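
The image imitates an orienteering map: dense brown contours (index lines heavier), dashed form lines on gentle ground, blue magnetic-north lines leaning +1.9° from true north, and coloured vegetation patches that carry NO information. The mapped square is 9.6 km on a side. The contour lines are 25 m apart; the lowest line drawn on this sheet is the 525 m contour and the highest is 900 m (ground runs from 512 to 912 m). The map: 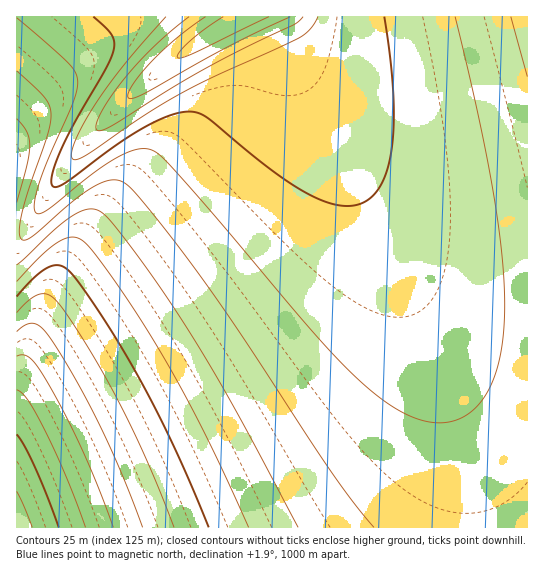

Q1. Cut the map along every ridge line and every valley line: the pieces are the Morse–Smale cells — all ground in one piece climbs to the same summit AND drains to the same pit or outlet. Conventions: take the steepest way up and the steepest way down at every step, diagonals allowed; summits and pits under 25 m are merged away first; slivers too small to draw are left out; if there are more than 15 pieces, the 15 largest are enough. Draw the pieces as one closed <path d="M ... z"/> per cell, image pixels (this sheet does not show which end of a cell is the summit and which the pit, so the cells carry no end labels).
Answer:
<path d="M269 16l-26 0-62 39-36 28-56 55-34 45-27 46-5 4-7 2 0 292 511 1 1-190-31-2-28-7-31-16-21-19-29-44-52-104-43-77z"/><path d="M527 16l-258 1 24 52 43 77 41 84 20 36 15 21 19 21 15 11 27 12 37 6 18 0z"/><path d="M242 16l-225 0-1 218 5 1 7-6 15-27 29-43 27-32 35-35 47-37 34-23 22-11z"/>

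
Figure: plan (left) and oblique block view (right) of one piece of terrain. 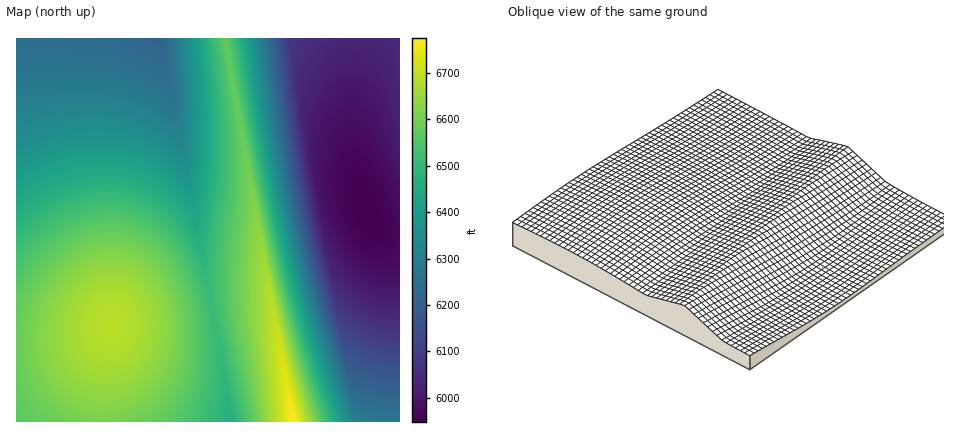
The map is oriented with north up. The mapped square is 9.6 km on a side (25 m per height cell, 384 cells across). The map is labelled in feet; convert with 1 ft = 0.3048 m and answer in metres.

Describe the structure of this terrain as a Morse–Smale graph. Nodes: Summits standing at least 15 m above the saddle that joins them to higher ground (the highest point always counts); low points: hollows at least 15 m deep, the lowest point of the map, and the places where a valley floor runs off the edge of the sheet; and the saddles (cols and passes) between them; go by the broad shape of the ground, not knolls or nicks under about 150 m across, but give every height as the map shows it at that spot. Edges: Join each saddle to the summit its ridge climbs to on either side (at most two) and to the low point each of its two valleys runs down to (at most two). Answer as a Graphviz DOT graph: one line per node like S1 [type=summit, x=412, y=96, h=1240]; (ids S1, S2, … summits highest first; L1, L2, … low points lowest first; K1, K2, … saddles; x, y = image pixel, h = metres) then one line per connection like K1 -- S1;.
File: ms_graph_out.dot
graph terrain {
  S1 [type=summit, x=294, y=420, h=2065];
  S2 [type=summit, x=112, y=324, h=2038];
  L1 [type=low, x=366, y=210, h=1813];
  L2 [type=low, x=160, y=40, h=1893];
  K1 [type=saddle, x=226, y=42, h=2003];
  K2 [type=saddle, x=212, y=316, h=1984];
  K1 -- S1;
  K1 -- L1;
  K1 -- L2;
  K2 -- S1;
  K2 -- S2;
  K2 -- L2;
}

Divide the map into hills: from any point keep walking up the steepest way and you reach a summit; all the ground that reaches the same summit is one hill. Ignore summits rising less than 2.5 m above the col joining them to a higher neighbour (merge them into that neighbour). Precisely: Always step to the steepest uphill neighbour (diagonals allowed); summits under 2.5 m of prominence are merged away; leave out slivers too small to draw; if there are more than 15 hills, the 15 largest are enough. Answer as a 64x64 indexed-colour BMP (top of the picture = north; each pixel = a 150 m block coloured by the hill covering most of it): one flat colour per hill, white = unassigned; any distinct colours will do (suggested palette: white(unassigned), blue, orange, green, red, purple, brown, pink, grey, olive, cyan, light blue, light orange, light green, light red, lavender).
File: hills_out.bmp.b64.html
<image width="64" height="64" href="data:image/bmp;base64,Qk12CAAAAAAAAHYAAAAoAAAAQAAAAEAAAAABAAQAAAAAAAAIAAATCwAAEwsAABAAAAAAAAAA////ALR3HwAOf/8ALKAsACgn1gC9Z5QAS1aMAMJ34wB/f38AIr28AM++FwDox64AeLv/AIrfmACWmP8A1bDFACIiIiIiIiIiIiIiIiIiIiIiIhERERERERERERERERERIiIiIiIiIiIiIiIiIiIiIiIiEREREREREREREREREREiIiIiIiIiIiIiIiIiIiIiIiERERERERERERERERERESIiIiIiIiIiIiIiIiIiIiIiIRERERERERERERERERERIiIiIiIiIiIiIiIiIiIiIiIhEREREREREREREREREREiIiIiIiIiIiIiIiIiIiIiIiERERERERERERERERERESIiIiIiIiIiIiIiIiIiIiIiIRERERERERERERERERERIiIiIiIiIiIiIiIiIiIiIiIhEREREREREREREREREREiIiIiIiIiIiIiIiIiIiIiIhERERERERERERERERERESIiIiIiIiIiIiIiIiIiIiIiERERERERERERERERERERIiIiIiIiIiIiIiIiIiIiIiIREREREREREREREREREREiIiIiIiIiIiIiIiIiIiIiIhERERERERERERERERERESIiIiIiIiIiIiIiIiIiIiIiERERERERERERERERERERIiIiIiIiIiIiIiIiIiIiIiIREREREREREREREREREREiIiIiIiIiIiIiIiIiIiIiIRERERERERERERERERERESIiIiIiIiIiIiIiIiIiIiIhERERERERERERERERERERIiIiIiIiIiIiIiIiIiIiIiEREREREREREREREREREREiIiIiIiIiIiIiIiIiIiIiIRERERERERERERERERERESIiIiIiIiIiIiIiIiIiIiIhERERERERERERERERERERIiIiIiIiIiIiIiIiIiIiIhEREREREREREREREREREREiIiIiIiIiIiIiIiIiIiIiERERERERERERERERERERESIiIiIiIiIiIiIiIiIiIiIRERERERERERERERERERERIiIiIiIiIiIiIiIiIiIiIhEREREREREREREREREREREiIiIiIiIiIiIiIiIiIiIiERERERERERERERERERERESIiIiIiIiIiIiIiIiIiIiIRERERERERERERERERERERIiIiIiIiIiIiIiIiIiIiIREREREREREREREREREREREiIiIiIiIiIiIiIiIiIiIhERERERERERERERERERERESIiIiIiIiIiIiIiIiIiIiERERERERERERERERERERERIiIiIiIiIiIiIiIiIiIiIREREREREREREREREREREREiIiIiIiIiIiIiIiIiIiIhERERERERERERERERERERESIiIiIiIiIiIiIiIiIiIiERERERERERERERERERERERIiIiIiIiIiIiIiIiIiIiEREREREREREREREREREREzMiIiIiIiIiIiIiIiIiIiIREREREREREREREREREREzMyIiIiIiIiIiIiIiIiIiIhEREREREREREREREREREzMzIiIiIiIiIiIiIiIiIiIiERERERERERERERERERETMzMiIiIiIiIiIiIiIiIiIiIRERERERERERERERERETMzMyIiIiIiIiIiIiIiIiIiIRERERERERERERERERERMzMzIiIiIiIiIiIiIiIiIiIhEREREREREREREREREREzMzMiIiIiIiIiIiIiIiIiIiEREREREREREREREREREzMzMyIiIiIiIiIiIiIiIiIiIRERERERERERERERERETMzMzIiIiIiIiIiIiIiIiIiIhERERERERERERERERERMzMzMiIiIiIiIiIiIiIiIiIhEREREREREREREREREREzMzMyIiIiIiIiIiIiIiIiIiEREREREREREREREREREzMzMzIiIiIiIiIiIiIiIiIiIRERERERERERERERERETMzMzMiIiIiIiIiIiIiIiIiIhERERERERERERERERERMzMzMyIiIiIiIiIiIiIiIiIiEREREREREREREREREREzMzMzIiIiIiIiIiIiIiIiIiERERERERERERERERERETMzMzMiIiIiIiIiIiIiIiIiIRERERERERERERERERERMzMzMyIiIiIiIiIiIiIiIiIhEREREREREREREREREREzMzMzIiIiIiIiIiIiIiIiIiERERERERERERERERERETMzMzMiIiIiIiIiIiIiIiIiIRERERERERERERERERERMzMzMyIiIiIiIiIiIiIiIiIhEREREREREREREREREREzMzMzIiIiIiIiIiIiIiIiIhERERERERERERERERERETMzMzMiIiIiIiIiIiIiIiIiERERERERERERERERERERMzMzMyIiIiIiIiIiIiIiIiIRERERERERERERERERERETMzMzIiIiIiIiIiIiIiIiIhERERERERERERERERERERMzMzMiIiIiIiIiIiIiIiIiEREREREREREREREREREREzMzMyIiIiIiIiIiIiIiIiERERERERERERERERERERETMzMzIiIiIiIiIiIiIiIiIRERERERERERERERERERERMzMzMiIiIiIiIiIiIiIiIhEREREREREREREREREREREzMzMyIiIiIiIiIiIiIiIiERERERERERERERERERERERMzMzIiIiIiIiIiIiIiIiIREREREREREREREREREREREzMzMiIiIiIiIiIiIiIiIRERERERERERERERERERERETMzMyIiIiIiIiIiIiIiIhERERERERERERERERERERERMzMz"/>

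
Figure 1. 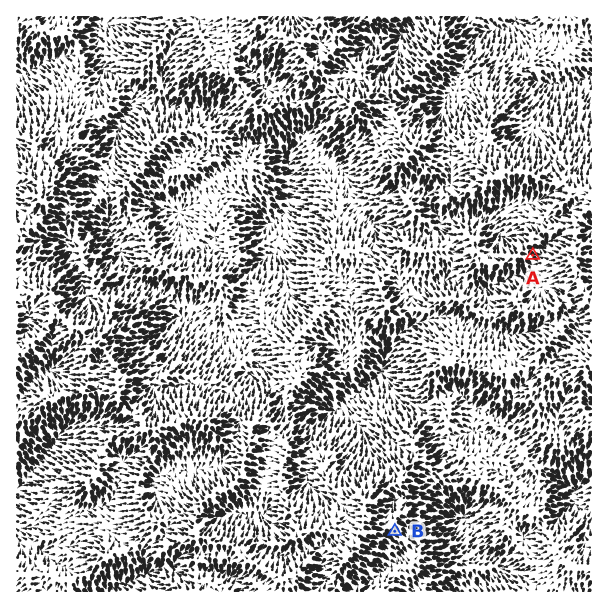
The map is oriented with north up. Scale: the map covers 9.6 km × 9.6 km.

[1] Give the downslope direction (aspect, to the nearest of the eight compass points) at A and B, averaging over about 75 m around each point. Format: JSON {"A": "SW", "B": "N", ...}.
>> {"A": "SE", "B": "SE"}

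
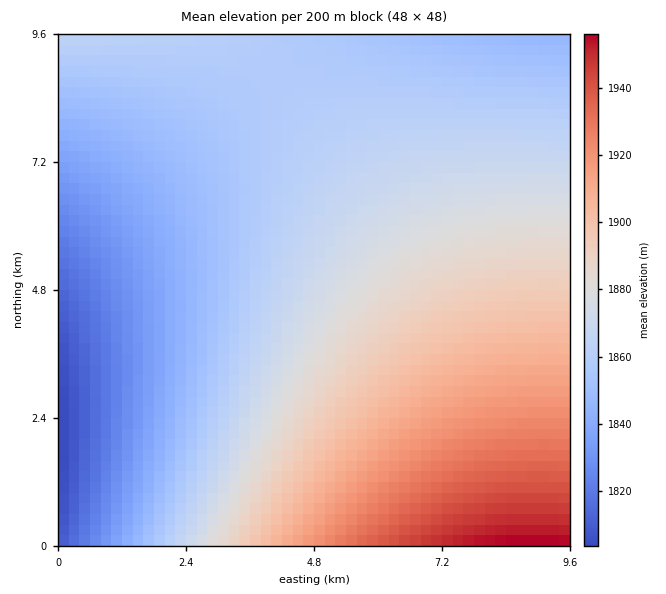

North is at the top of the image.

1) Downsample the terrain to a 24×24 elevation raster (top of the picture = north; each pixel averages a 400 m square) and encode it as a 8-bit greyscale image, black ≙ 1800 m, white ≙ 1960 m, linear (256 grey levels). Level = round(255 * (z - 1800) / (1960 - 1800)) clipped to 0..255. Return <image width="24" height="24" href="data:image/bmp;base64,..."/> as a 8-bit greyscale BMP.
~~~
<image width="24" height="24" href="data:image/bmp;base64,Qk12BgAAAAAAADYEAAAoAAAAGAAAABgAAAABAAgAAAAAAEACAAATCwAAEwsAAAABAAAAAAAAAAAAAAEBAQACAgIAAwMDAAQEBAAFBQUABgYGAAcHBwAICAgACQkJAAoKCgALCwsADAwMAA0NDQAODg4ADw8PABAQEAAREREAEhISABMTEwAUFBQAFRUVABYWFgAXFxcAGBgYABkZGQAaGhoAGxsbABwcHAAdHR0AHh4eAB8fHwAgICAAISEhACIiIgAjIyMAJCQkACUlJQAmJiYAJycnACgoKAApKSkAKioqACsrKwAsLCwALS0tAC4uLgAvLy8AMDAwADExMQAyMjIAMzMzADQ0NAA1NTUANjY2ADc3NwA4ODgAOTk5ADo6OgA7OzsAPDw8AD09PQA+Pj4APz8/AEBAQABBQUEAQkJCAENDQwBEREQARUVFAEZGRgBHR0cASEhIAElJSQBKSkoAS0tLAExMTABNTU0ATk5OAE9PTwBQUFAAUVFRAFJSUgBTU1MAVFRUAFVVVQBWVlYAV1dXAFhYWABZWVkAWlpaAFtbWwBcXFwAXV1dAF5eXgBfX18AYGBgAGFhYQBiYmIAY2NjAGRkZABlZWUAZmZmAGdnZwBoaGgAaWlpAGpqagBra2sAbGxsAG1tbQBubm4Ab29vAHBwcABxcXEAcnJyAHNzcwB0dHQAdXV1AHZ2dgB3d3cAeHh4AHl5eQB6enoAe3t7AHx8fAB9fX0Afn5+AH9/fwCAgIAAgYGBAIKCggCDg4MAhISEAIWFhQCGhoYAh4eHAIiIiACJiYkAioqKAIuLiwCMjIwAjY2NAI6OjgCPj48AkJCQAJGRkQCSkpIAk5OTAJSUlACVlZUAlpaWAJeXlwCYmJgAmZmZAJqamgCbm5sAnJycAJ2dnQCenp4An5+fAKCgoAChoaEAoqKiAKOjowCkpKQApaWlAKampgCnp6cAqKioAKmpqQCqqqoAq6urAKysrACtra0Arq6uAK+vrwCwsLAAsbGxALKysgCzs7MAtLS0ALW1tQC2trYAt7e3ALi4uAC5ubkAurq6ALu7uwC8vLwAvb29AL6+vgC/v78AwMDAAMHBwQDCwsIAw8PDAMTExADFxcUAxsbGAMfHxwDIyMgAycnJAMrKygDLy8sAzMzMAM3NzQDOzs4Az8/PANDQ0ADR0dEA0tLSANPT0wDU1NQA1dXVANbW1gDX19cA2NjYANnZ2QDa2toA29vbANzc3ADd3d0A3t7eAN/f3wDg4OAA4eHhAOLi4gDj4+MA5OTkAOXl5QDm5uYA5+fnAOjo6ADp6ekA6urqAOvr6wDs7OwA7e3tAO7u7gDv7+8A8PDwAPHx8QDy8vIA8/PzAPT09AD19fUA9vb2APf39wD4+PgA+fn5APr6+gD7+/sA/Pz8AP39/QD+/v4A////ABQkNEVUZHOCkJ6qtsHL1Nzj6e7y9Pb29RAgLz9OXmx7iZairrjCy9Pa4OTo6+zs7A0cKzpJWGZ0gY6apbC5wsrQ1tve4ePj4wsZKDZFU2Fue4eTnqixucHHzdLV2Nna2goXJTNBTlxpdYGMlqCpsbm/xMnMz9DR0QkWIzE+S1dkcHuGkJmiqrG3vMDDxsjIyAoWIi87SFRga3aAipOboqmvtLi7vr/AwAsWIi46RVFcZ3F7hI2Um6KnrLCztbe4uAwXIi45RE9ZY212f4eOlZugpairra+wsA8ZIy44Q01XYGlyeoKJj5SZnqGkpqeoqBIcJS85QkxVXmZudn2DiY6Tl5qdn6ChoRYfJzA5QktUXGRrcnl/hImNkJOWl5mZmRoiKjM7Q0tTWmJob3V6f4OHio2PkZKSkh8mLjU9REtSWWBmbHF2en6ChIeJiouLjCUrMTg/RkxSWV5kaW5ydnl8f4GChISFhSowNjxCR01TWF1iZ2tvcnV3eXt8fX5+fjA1Oj9FSk9UWF1hZWhrbnBydHV2d3h4eDc7P0RITFBVWFxgY2Zoamxub3BxcXFxcT5BREhMT1JWWVxfYWNlZ2hpamtra2tra0VHSk1PUlVXWlxeYGFiY2RlZWVlZWVlZUxOUFFTVVdZW1xdXl9gYGFhYWBgYF9fXlNUVVZYWVpbXFxdXV1dXV1cXFtbWllZWFtbW1xcXF1dXV1dXFxbWllYV1ZVVFNTUmJiYWFgYF9fXl1cW1pZWFZVU1JQT05NTA=="/>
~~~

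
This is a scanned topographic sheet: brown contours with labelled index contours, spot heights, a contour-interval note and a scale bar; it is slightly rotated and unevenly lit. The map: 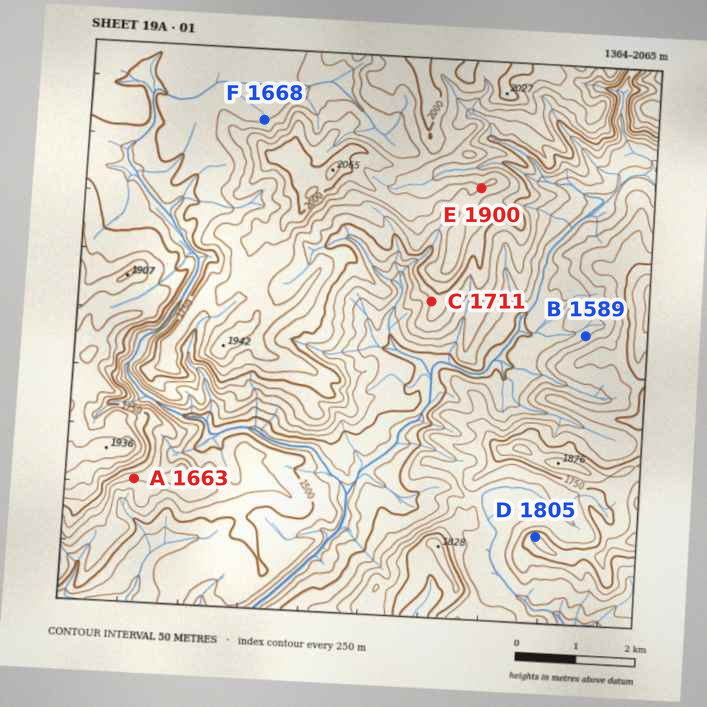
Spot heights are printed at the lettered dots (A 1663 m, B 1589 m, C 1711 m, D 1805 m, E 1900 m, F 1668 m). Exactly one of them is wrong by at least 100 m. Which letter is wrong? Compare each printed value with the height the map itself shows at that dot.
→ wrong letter F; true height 1793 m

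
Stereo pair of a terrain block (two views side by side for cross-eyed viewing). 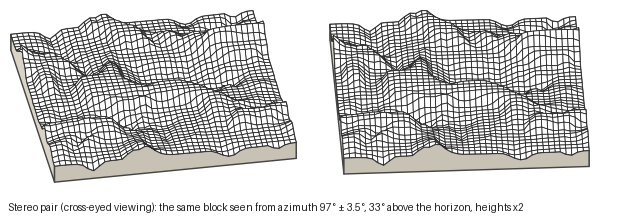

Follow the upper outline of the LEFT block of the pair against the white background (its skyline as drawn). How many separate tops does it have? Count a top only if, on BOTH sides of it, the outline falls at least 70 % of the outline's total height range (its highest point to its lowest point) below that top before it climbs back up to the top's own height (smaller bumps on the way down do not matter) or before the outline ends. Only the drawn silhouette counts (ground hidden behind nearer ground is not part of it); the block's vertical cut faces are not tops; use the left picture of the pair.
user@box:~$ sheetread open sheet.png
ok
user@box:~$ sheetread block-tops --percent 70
0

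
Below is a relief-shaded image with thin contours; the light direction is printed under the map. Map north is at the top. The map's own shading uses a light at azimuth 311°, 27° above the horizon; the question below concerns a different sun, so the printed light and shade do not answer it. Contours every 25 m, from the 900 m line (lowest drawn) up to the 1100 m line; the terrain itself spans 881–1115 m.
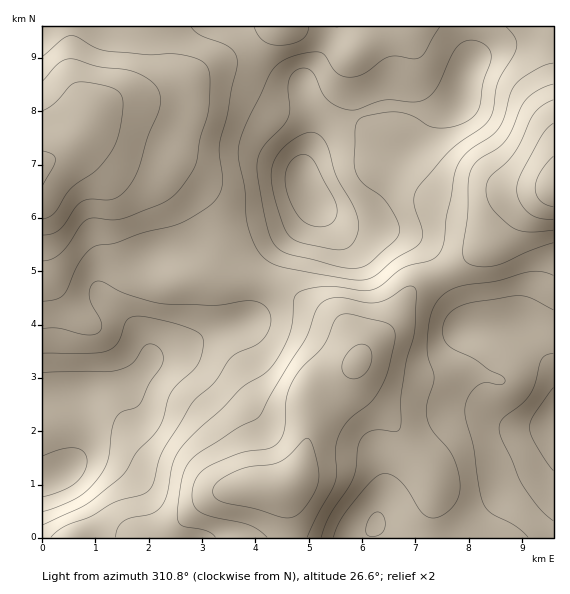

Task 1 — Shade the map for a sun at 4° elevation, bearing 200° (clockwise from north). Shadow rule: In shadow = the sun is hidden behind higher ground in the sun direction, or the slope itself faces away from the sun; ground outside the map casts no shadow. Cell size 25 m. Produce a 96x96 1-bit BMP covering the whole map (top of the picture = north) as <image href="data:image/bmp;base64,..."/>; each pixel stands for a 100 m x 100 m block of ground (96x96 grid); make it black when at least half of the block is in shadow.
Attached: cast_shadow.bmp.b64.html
<image width="96" height="96" href="data:image/bmp;base64,Qk2+BAAAAAAAAD4AAAAoAAAAYAAAAGAAAAABAAEAAAAAAIAEAAATCwAAEwsAAAIAAAAAAAAA////AAAAAAAAAAAAAAAAAAAAAAAAAAAAAAAAAAAAAAD8AAAAAAAAAAAAAAD/AAAAAAAAAAAAAAD/AAAAAAAAAAAAAAD/gAAAAAAAAAAAAAD/gAAAAAAAAAAAAAD/gAAAAAAAAAAAAAB/wAAAAAAAAAAAAAA/wAAAAAAAAAAAAAAfgAAAAAAAAAAAAAAHgAAAAAAAAAAAAAAAAAAAAAAAAAAAAAAAAAAAA+AAAAAAAAAAAAAAB/AAAAAAAAAAAAAAB/AAAAAAAAAAAAAAA+AAAAAAAAAAAAAAAeAAAAAAAAAAAAAAAEAAAAAAAAAAAAAAAAAAAAAAAAAAAAAAAAAAAAAAAAAAAAAAAAAAAAAAAAAAAAAAAAAAAAAAAAAAAAAAAAAAAAAAAAAAAAAAAAAAAAAAAAAAAAAAAAAAAAAAAAAAAAAAAAAAAAAAAAAAAAAAAAAAAAAAAAAAAAAAAAAAAAAAAAAAAAAAAAAAAAAAAAAAAAAAAAAAAAAAAAAAAAAAAAAAAAAAAAAAAAAAAAAAAAAAAAAAAAAAAAAAAAAAAAAAAAAAAAAAAAAAAAAAAAAAAAAAAAAAAAAAAAAAAAAAAAAAAAAAAAAAAAAAAAAAAAAAAAAAAAAAAAAAAAAAAAAAAAAAAAAAAAAAAAAAAAAAAAAAAAAAAAAAAAAAHgAAAAAAAAAAAAAAPgAAAAAAAAAAAAAA/gAAAAAAAAAAAAAD/wAAAAAAAAAAAAAH/wAAAAAAAAAAAAAf/wAAAAAAAAAAAAA//wAAAAAAAAAAAAB//wAAAAAAAAAAAAH//4AAAAAAAAAAAA///44AAAAAAAAAAB///54AAAAAAAAAAD///54AAAAAAAAAAD///44AAAAAAAAAAB///4QAAAAAAAAAAB///4AAAAAAAAAAAA///wAAAAAAAAAAAAf//gAAAAAAAAAAAAf/8AAAAAAAAAAAAAP/AAAAAAAAAAAAAAH+AAAAAAAAAAAAAAD8AAAAAAAAAAAAAABwAAAAAAAAAAAAAAAAAAAAAAAAAAAAAAAAAAAAAAAAAAAAAAAAAAAAAAAAAAAAAAAAAAAAAAAAAAAAAAAAAAAAAAAAAAAAAAAAAAAAAAAAAAAAAAAAAAAAAAAAAAAAAAAAAAAAAAAAAAAAAAAAAAAAAAAAAAAAAAAAAAAAAAAAAAAAAAAAAAAAAAAAAAAAAAAAAAAAQAAAAAAAAAAAAAAAQAAAAAAAAAAAAAAAAAAAAAAAAAAAAAAAAAAAAAAAAAAAAAAAAAAAAAAAAAAAAAAAAAAAAAAAAAAAAAAAAAAAAAAAAAAAAAAAAAAAAAAAAAAAAAAAAAAAAAAAAAAAAAAAAAEAAAAAAAAAAAAAAAEAAAAAAAAAAAAAAAAAfgAAAAAAAAAAAAAB/+AAAAAAAAAAAAAD/+AAAAAAAAAAAAAD/+AAAAAAAAAAAAAD/+AAAAAAAAAAAAAD/8AAAAAAAAAAAAAB/wAAAAAAAAAAAAAAeAAAAAAAAAAAAAAAAAAAAAAAAAAAAAAAAAAAAAAAAAAAAAA="/>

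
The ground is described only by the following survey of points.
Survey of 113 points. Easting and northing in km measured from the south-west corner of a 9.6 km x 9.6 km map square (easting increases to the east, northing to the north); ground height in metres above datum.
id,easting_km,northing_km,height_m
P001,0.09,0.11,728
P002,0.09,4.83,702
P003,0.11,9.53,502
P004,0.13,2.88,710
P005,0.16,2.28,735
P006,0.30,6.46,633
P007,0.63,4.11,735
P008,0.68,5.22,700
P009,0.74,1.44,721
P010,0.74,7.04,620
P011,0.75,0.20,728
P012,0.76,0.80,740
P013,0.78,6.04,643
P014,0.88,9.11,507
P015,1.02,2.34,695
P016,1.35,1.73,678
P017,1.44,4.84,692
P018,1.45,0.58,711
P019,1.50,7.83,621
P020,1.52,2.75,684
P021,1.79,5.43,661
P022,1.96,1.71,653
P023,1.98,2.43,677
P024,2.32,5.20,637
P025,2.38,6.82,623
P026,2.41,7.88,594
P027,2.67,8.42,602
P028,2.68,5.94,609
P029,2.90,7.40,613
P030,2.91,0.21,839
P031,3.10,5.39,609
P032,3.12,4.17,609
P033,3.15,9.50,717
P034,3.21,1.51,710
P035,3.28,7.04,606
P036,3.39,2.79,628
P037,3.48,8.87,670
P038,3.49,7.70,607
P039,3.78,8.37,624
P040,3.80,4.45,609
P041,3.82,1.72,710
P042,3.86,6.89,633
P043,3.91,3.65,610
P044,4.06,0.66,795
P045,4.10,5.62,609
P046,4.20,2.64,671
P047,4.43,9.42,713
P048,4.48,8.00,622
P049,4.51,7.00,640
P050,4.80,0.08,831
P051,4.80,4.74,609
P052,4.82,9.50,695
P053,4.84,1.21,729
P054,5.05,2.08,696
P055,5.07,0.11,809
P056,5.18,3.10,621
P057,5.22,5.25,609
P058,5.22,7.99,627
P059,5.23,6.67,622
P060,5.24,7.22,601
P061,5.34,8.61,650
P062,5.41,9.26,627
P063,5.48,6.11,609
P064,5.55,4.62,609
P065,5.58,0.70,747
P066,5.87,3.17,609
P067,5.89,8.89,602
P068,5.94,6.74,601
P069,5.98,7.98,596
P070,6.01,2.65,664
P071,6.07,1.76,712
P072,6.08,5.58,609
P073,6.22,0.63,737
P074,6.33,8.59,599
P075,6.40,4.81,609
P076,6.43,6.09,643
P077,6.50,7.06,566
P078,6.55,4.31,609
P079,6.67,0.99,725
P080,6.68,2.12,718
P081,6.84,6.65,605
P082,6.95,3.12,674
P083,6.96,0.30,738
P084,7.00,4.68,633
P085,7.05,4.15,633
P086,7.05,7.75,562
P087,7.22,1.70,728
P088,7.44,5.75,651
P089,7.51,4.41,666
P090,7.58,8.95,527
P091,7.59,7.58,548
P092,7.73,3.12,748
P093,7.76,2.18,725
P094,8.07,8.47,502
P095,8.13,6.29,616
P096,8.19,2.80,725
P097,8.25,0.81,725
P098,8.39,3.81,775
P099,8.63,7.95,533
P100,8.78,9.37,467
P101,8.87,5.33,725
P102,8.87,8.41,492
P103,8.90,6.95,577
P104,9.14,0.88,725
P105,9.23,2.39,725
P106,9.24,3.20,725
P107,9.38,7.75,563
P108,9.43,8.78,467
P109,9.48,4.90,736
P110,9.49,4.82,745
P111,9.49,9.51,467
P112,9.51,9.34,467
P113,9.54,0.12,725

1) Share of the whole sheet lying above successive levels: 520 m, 95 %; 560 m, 91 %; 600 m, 81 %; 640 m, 52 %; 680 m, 39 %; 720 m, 26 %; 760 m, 6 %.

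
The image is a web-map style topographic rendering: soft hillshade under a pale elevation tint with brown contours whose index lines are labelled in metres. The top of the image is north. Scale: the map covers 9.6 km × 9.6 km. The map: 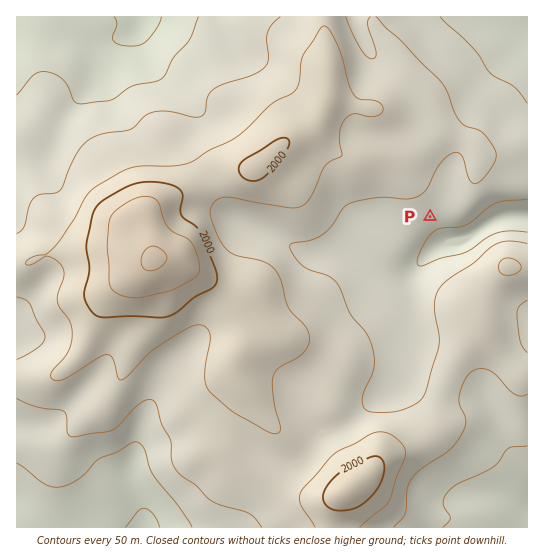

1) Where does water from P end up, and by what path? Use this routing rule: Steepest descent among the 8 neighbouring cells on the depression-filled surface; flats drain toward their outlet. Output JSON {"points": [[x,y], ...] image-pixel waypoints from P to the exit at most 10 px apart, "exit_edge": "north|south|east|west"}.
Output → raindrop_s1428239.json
{"points": [[430, 217], [437, 227], [445, 238], [454, 238], [465, 237], [475, 233], [486, 225], [497, 219], [507, 217], [518, 217], [527, 217]], "exit_edge": "east"}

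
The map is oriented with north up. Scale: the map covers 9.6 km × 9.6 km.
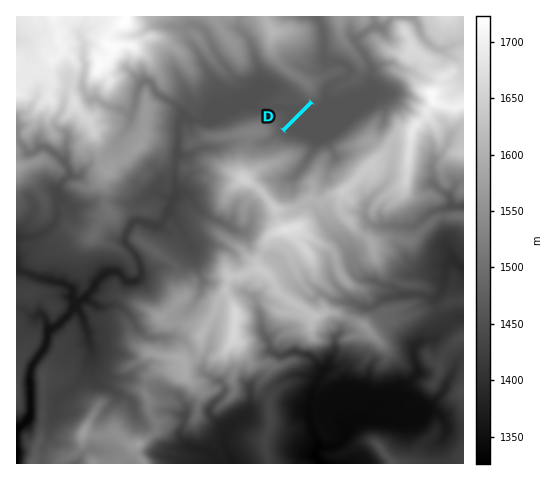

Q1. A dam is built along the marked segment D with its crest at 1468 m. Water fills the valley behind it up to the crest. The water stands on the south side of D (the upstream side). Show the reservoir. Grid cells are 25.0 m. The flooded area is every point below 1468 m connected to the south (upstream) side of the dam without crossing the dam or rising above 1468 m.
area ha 157.8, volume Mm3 11.77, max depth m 9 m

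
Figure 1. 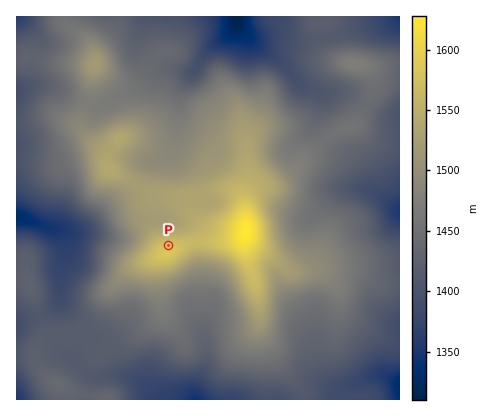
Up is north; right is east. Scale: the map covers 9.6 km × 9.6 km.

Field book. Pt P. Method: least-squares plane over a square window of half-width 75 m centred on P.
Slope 5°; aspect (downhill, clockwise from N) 356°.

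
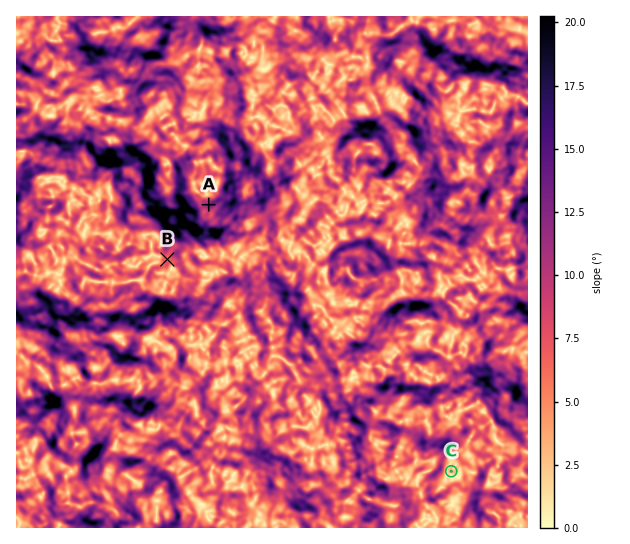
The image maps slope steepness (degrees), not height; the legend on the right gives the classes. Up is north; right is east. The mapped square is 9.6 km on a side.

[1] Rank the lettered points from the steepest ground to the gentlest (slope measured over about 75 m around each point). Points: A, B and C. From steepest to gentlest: A B C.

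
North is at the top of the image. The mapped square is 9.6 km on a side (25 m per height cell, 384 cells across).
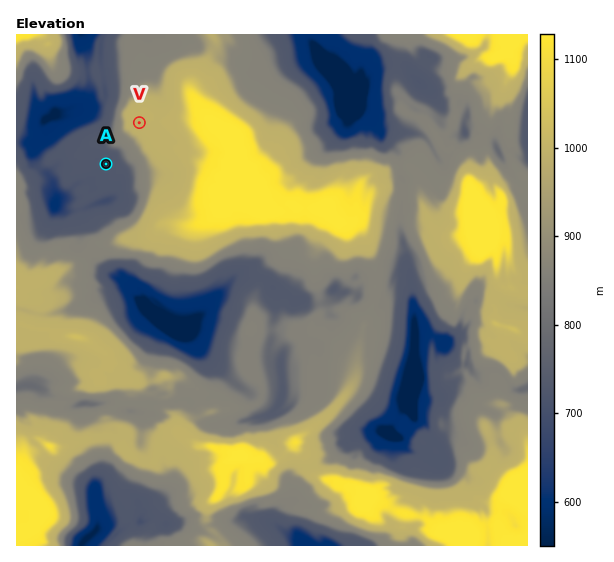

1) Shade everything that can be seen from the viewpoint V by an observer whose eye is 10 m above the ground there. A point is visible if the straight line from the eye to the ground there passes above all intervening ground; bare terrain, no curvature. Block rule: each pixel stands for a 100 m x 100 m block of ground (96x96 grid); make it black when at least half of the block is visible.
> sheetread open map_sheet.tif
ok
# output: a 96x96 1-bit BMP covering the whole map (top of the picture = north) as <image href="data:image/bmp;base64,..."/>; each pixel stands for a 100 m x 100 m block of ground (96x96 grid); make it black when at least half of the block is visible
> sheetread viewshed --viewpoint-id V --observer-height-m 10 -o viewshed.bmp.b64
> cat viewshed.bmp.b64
<image width="96" height="96" href="data:image/bmp;base64,Qk2+BAAAAAAAAD4AAAAoAAAAYAAAAGAAAAABAAEAAAAAAIAEAAATCwAAEwsAAAIAAAAAAAAA////AAAAAAAAAAAAAAAAAAAAAAAAAAAAAAAAAAAAAAAAAAAAAAAAAAAAAAAAAAAAAAAAAAAAAAAAAAAAAAAAAAAAAAABgAAAAAAAAAAAAAADgAAAAAAAAAAAAAAHgAAAAAAAAAAAAAAPAAAAAAAAAAAAAAAOAAAABAAAAAAAAAAcAAAAAAAAAAAAAAAYAAAAAAAAAAAAAAAQAAAAAAAAAAAAAAAwAAAAAAAAAAAAAACwAAAAAAAAAAAAAADwAADAAAAAAAAAAADgAAPAAAAAAAAAAADwAA7AAPAAAAAAAADjABxgf/AAAAAAAADmAAhgGAAAAAAAAADgAABzAAAAAAAAAADAAAA+AAAAAAAAAACAAAAeAAAAAAAAAAAAAAAGAAAAAAAAAAAAAAAAAAAAAAAAAAAAAAAAAAAAAAAAAAAAAAAAAAAAAAAAAAAAAAAAAAAAAAAAAAAAAAAAAAAAAAAAAAAAAAAAAAAAAAAAAAAAAAEAAAAAAAAAAAAAAB8AAAAAAAAAAAAAAAYAAAAAAAAAAAAAAAwAAAAAAAAAAAAAAHwAAAAAAAAAAAAAAHwAAAAAAAAAAAAAAPgAAAAAAAAAAAAAA/AAAAAAAAAAAACAB+AAAAAAAAAAAACB/8AAAAAAAAAAAAAP/4AAAAAAAAAAAAD//wAAAAAAAAAAAAD//wAAAAAAAAAAAAAAfwAAAAAAAAAAAAAAPwAAAAAAAAAAAAAPHwAAAAAAAAAAAACP/wAAAAAAAAAAAACH/wAAAAAAAAAAAADA/gAAAAAAAAAAAAD+PgAAAAAAAAAAAAD/PgAAAAAAAAAAAAD/vgAAAAAAAAAAAAD//gAAAAAAAAAAAAD//gAAAAAAAAAAAAD//4AAAAAAAAAAAAD//4AAAAAAAAAAAAD//4AAAAAAAAAAAAD///4AAAAAAAAAAADwA/+AAAAAAAAAAADwAH/AAAAAAAAAAADwAB//wAAAAAAAAADgAAH/4AAAAAAAAADgAAH/wAAAAAAAAADgAAD/wAAAAAAAAADgAAB/wAAAAAAAAADAAAB/wCAAAAAAAADAAAB/wAAAAAAAAADAAAA/4AAAAAAAAADAAAA/4AAAAAAAAACAAAAf4AAAAAAAAAAAAAAf8AAAAAAAAAAAAAAf8AAAAAAAAAAAAAA/+AAAAAAAAAAAAAB/+AAAAAAAAAAAAAD/+AAAAAAAAAAAAAD/8AAAAAAAAAAAAAH/4AAAAAAAAAAAAAP/4AAAAAAAAAAAAAf/wAAAAAAAAAAAAAf/wAAAAAAAAAAAAAf/wAAAAAAAAAAAAAf/wAAAAAAAAAAAAAP/gAAAAAAAAAAAAAH/gAAAAAAAAAAAAAAPgAAAAAAAAAAAAAAPAAAAAAAAAAAAAAAPAAAAAAAAAACAAAAPAAAAAAAAAACAAAAOAAAAAAAAAACAAAAEAAAAAAAAAADCAAAAAAAAAAAAAADHAAAAAAAAAAAAAAD/AAAAAAAAAAAAAAD/gAAAAAAAAAAAAADzgAAAAAAAAAAAAAD/gAAAAAAAAAAAAAA="/>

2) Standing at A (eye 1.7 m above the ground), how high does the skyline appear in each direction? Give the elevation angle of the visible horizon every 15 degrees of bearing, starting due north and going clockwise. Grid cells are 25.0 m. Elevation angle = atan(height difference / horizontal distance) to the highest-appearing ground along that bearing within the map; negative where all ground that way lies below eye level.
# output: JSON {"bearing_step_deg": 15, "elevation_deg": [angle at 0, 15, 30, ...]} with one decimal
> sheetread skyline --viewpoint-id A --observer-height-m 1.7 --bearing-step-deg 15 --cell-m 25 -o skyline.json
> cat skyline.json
{"bearing_step_deg": 15, "elevation_deg": [5.7, 14.3, 17.9, 17.9, 17.7, 17.2, 15.2, 13.5, 13.6, 12.6, 11.2, 10.4, 5.7, 4.9, 6.4, 4.8, 4.1, 4.5, 0.9, 0.1, 0.2, 3.3, 7.9, 2.4]}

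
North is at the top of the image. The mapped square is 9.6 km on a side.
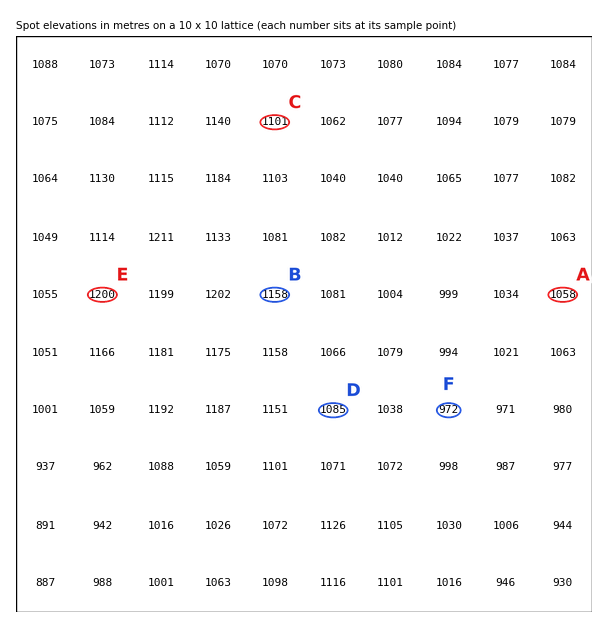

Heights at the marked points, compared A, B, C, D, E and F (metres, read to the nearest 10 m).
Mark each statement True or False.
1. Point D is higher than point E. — False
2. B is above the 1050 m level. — True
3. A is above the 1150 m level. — False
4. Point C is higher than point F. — True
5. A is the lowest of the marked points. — False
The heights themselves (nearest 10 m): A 1060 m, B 1160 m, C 1100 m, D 1090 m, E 1200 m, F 970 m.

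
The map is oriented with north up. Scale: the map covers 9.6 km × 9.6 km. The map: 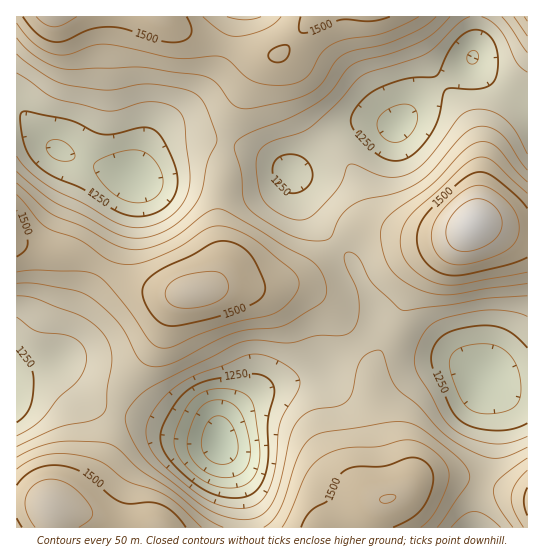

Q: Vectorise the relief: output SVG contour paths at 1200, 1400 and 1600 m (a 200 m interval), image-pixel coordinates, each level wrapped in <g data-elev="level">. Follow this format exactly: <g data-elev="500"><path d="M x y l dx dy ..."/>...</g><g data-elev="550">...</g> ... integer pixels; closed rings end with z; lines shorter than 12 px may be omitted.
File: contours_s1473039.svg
<g data-elev="1200"><path d="M222 487l-16-5-16-12-12-15-4-13 1-8 4-11 7-14 5-8 14-10 16-3 20 4 6 3 4 5 4 13 5 40-3 17-7 11-12 6z"/><path d="M478 413l-11-6-6-9-10-25-1-14 4-7 8-5 15-3 14 0 14 6 10 12 5 16 0 19-3 8-10 6-14 3z"/><path d="M131 202l-13-5-14-12-10-15 0-4 2-4 17-8 18-4 12 2 11 7 5 9 4 9 0 8-2 6-5 6-7 4-8 2z"/><path d="M61 161l-8-4-6-6-1-6 4-4 7-1 6 1 7 5 4 5 1 6-2 2-6 2z"/><path d="M393 142l-7-3-7-6-2-8 2-7 6-7 9-5 9-2 8 2 4 3 2 5 0 7-2 6-4 7-6 5-6 3z"/><path d="M470 64l-3-3 0-6 3-4 5 0 3 3 0 6-3 3z"/></g><g data-elev="1400"><path d="M223 527l-20-11-30-25-33-21-21-20-10-6-30-3-22 1-20 5-20 10"/><path d="M437 527l31-44 2-5-1-7-11-13-33-27-14-7-13-2-72 10-8 2-7 4-7 8-6 10-19 55-7 10-8 6"/><path d="M527 458l-27 20-4 5-2 6 0 6 3 10 16 22"/><path d="M17 283l25 1 33 7 14 5 16 13 14 14 21 38 7 4 8 2 10-1 10-4 41-21 18-8 15-3 26-2 11-3 35-22 4-5 2-7-4-16-5-8-5-5-90-52-6-1-8 2-30 23-17 9-17 6-15 0-15-4-32-18-30-12-10-7-26-25"/><path d="M527 182l-11-11-21-25-9-4-9 1-14 8-33 35-41 29-7 10-2 9 4 21 7 15 14 12 19 9 13 3 14 1 76-11"/><path d="M17 38l9 11 11 8 13 8 12 4 12 1 67-3 64 9 12 7 17 22 7 3 6 1 42-8 18-7 14-9 14-23 8-7 10-4 26-5 16-6 27-12 14-11"/><path d="M261 17l-16 3-18-3"/><path d="M514 17l13 19"/></g><g data-elev="1600"><path d="M461 251l12 0 12-5 9-6 6-7 2-8-1-10-6-8-8-6-9-2-11 2-10 9-8 11-3 10 1 10 6 7z"/></g>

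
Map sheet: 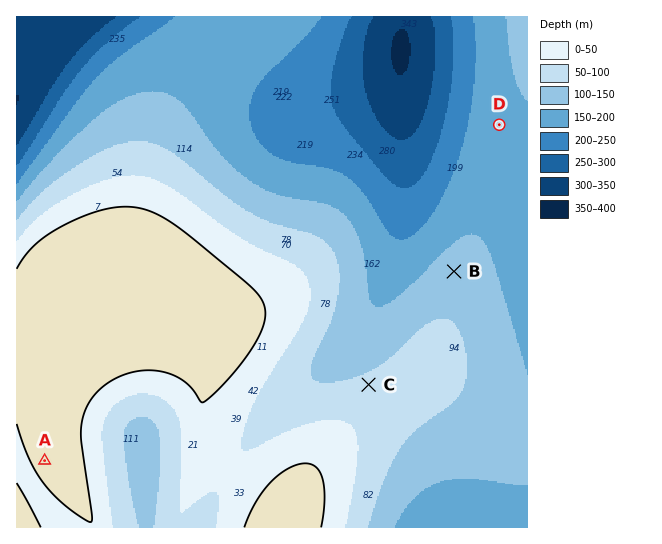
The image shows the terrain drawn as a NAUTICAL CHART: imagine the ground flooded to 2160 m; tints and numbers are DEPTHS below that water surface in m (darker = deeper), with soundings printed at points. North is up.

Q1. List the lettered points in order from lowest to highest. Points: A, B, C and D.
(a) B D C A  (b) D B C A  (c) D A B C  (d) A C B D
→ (b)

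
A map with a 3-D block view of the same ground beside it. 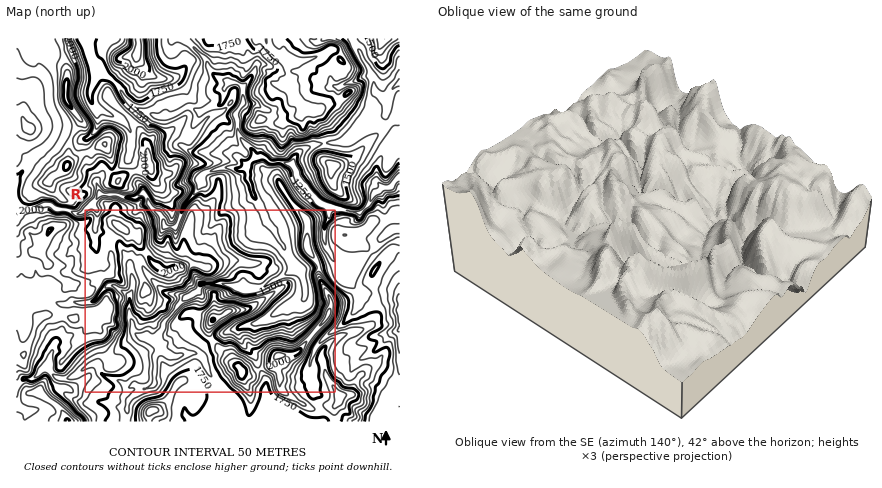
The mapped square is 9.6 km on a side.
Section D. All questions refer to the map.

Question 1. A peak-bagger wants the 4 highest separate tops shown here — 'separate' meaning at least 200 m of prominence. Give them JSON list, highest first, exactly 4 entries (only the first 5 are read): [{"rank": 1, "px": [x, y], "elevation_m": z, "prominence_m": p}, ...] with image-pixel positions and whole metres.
[{"rank": 1, "px": [66, 88], "elevation_m": 2278, "prominence_m": 1227}, {"rank": 2, "px": [50, 230], "elevation_m": 2255, "prominence_m": 243}, {"rank": 3, "px": [138, 52], "elevation_m": 2131, "prominence_m": 408}, {"rank": 4, "px": [278, 356], "elevation_m": 2069, "prominence_m": 404}]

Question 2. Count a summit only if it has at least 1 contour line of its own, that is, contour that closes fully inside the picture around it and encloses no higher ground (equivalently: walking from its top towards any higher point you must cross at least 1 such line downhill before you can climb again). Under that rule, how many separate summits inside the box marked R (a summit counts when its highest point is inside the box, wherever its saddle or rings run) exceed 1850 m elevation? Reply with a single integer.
7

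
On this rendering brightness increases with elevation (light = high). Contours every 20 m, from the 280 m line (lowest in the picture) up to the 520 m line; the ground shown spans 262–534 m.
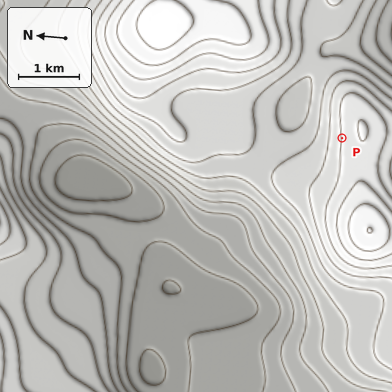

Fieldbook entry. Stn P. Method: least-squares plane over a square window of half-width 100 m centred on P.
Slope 5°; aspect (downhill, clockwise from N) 355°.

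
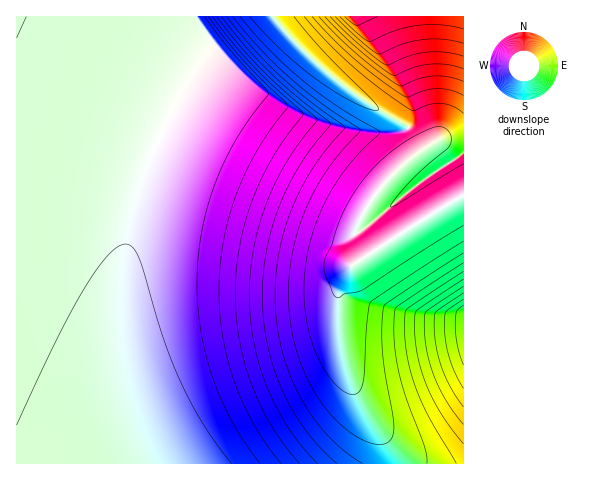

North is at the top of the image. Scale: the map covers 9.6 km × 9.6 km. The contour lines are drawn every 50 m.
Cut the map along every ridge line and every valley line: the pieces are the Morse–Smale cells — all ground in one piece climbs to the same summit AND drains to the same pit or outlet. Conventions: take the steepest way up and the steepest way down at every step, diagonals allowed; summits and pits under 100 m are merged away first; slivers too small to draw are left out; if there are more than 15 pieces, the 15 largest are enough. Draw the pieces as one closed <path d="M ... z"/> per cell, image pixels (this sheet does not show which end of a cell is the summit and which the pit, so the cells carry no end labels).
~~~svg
<path d="M272 16l-256 1 1 447 377-1-1-9-6-13-19-25-18-37-10-32-3-43 1-12 12-25 17-12-13-21 10-23 21-29 33-31 0-4-8-16-7-8-26-14-40-28-35-32z"/><path d="M463 194l-110 70-15 28 0 40 6 30 17 42 31 47 3 13 69-1z"/><path d="M463 16l-190 1 18 22 32 31 33 25 47 28 7 8 7 13 1 7-39 38-15 22-10 19 2 6 12 19 96-61z"/>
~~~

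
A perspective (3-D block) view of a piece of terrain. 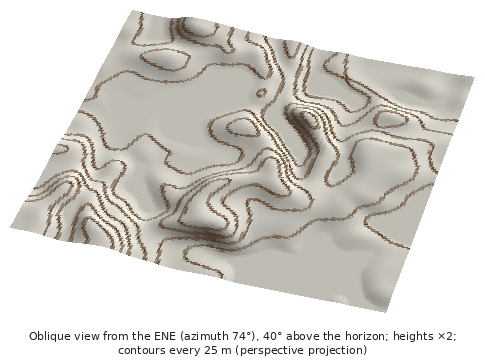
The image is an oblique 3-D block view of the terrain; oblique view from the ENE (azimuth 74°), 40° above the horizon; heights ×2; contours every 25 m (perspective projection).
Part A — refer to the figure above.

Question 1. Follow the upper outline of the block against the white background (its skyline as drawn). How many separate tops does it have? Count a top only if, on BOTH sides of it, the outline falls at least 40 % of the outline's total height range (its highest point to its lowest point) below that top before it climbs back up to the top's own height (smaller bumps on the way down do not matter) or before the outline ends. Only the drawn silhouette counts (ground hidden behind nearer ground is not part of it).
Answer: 0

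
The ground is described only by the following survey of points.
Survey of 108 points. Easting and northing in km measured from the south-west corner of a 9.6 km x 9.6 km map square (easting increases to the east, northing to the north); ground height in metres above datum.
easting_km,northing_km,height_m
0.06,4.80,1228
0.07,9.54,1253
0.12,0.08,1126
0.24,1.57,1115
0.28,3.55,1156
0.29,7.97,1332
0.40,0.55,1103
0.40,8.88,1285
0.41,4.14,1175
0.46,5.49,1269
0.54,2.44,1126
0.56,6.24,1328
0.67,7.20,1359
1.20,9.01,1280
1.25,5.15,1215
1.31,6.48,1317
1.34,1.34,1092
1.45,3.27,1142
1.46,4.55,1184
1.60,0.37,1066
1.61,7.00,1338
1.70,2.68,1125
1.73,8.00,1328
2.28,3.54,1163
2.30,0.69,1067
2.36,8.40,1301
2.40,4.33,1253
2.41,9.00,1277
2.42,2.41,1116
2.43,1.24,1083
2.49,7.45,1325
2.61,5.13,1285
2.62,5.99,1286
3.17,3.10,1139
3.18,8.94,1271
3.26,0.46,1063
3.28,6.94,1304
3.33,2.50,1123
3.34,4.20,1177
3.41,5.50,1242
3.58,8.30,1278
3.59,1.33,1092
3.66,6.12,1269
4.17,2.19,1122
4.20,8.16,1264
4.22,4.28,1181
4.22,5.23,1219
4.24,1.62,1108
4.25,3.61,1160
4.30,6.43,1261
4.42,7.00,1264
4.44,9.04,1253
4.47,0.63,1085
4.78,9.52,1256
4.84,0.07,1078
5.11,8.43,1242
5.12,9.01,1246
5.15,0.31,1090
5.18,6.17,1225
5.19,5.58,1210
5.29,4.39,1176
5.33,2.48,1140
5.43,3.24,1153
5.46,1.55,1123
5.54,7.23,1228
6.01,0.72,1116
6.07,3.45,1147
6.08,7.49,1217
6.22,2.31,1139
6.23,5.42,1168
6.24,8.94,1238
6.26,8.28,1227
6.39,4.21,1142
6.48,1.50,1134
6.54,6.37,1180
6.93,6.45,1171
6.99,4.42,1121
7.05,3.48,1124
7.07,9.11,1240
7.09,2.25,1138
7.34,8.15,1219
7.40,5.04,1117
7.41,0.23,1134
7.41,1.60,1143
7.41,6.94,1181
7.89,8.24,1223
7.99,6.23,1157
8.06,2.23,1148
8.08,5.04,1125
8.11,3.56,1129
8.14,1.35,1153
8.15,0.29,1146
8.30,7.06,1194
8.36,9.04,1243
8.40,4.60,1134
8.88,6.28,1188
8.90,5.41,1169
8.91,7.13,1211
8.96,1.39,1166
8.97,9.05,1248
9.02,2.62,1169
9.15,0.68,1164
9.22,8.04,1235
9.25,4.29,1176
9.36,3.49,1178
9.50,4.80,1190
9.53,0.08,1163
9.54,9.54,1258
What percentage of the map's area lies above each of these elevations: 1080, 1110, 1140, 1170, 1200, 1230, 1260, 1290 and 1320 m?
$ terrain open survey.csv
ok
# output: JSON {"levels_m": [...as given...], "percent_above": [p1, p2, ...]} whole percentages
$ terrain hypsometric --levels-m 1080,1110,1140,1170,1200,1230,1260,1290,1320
{"levels_m": [1080, 1110, 1140, 1170, 1200, 1230, 1260, 1290, 1320], "percent_above": [96, 89, 70, 52, 42, 32, 19, 10, 5]}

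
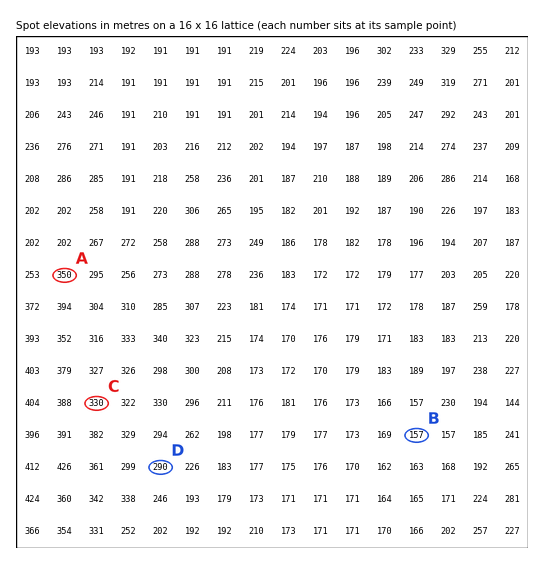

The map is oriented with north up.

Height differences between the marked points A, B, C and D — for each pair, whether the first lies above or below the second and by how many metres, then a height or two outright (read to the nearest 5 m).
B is below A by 195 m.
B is below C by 175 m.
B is below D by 135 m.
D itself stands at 290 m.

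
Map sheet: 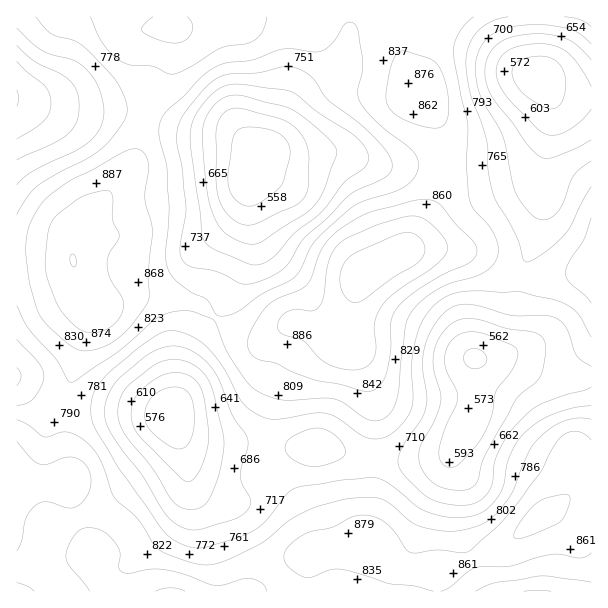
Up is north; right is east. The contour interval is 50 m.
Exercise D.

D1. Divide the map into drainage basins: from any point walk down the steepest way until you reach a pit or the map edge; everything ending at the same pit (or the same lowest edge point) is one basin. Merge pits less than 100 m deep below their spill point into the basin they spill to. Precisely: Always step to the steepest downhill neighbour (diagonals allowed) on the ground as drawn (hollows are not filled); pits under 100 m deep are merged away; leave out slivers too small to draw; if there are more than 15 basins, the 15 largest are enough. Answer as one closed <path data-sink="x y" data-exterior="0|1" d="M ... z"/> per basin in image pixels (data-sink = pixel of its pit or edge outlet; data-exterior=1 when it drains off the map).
<path data-sink="171 416" data-exterior="0" d="M47 256l-31 2 1 334 421-1 0-23-30 2-9-4-21-16-16-5 4-5 7-42 1-94-8-33-11-21-8-10-48-16-8 0-25 13-15 0-26-12-24-19-30-10-39-1-27 11-7 0-16-18-10-29z"/><path data-sink="261 156" data-exterior="0" d="M390 16l-148 0-2 10-7 2-41 2-18-4-2 3 0 16-3 15-19 36-16 65-2 6-41 46-18 33 0 17 3 12 10 19 12 12 7 0 27-11 39 1 30 10 24 19 26 12 15 0 25-13 8 0 37 12 14 7 0-23 5-29 5-13 15-12 27-13 8-8 26-42 9-32 0-25-6-23-12-27-11-10-13-26-11-27z"/><path data-sink="474 357" data-exterior="0" d="M446 248l-38 2-45 24-7 11-6 35 0 24 16 27 8 33-1 94-7 42-4 5 16 5 21 16 9 4 39-2 21-6 24-10 17-10 27-24 22-13 15-13 19-4 0-216-7-1-48 9-13 0-15-4-27-20z"/><path data-sink="539 75" data-exterior="0" d="M591 16l-200 1 1 16 11 27 11 21 13 15 5 9 13 41 0 25-6 24-9 18-25 39 12-4 29 0 21 4 15 4 27 20 15 4 13 0 55-10z"/><path data-sink="17 98" data-exterior="1" d="M173 16l-157 1 1 241 30-2 26 2 0-12 18-33 41-46 2-6 16-65 19-36 3-15z"/><path data-sink="539 591" data-exterior="1" d="M591 488l-18 4-15 13-22 13-32 28-36 16-21 6-7 0-2 23 153 1z"/>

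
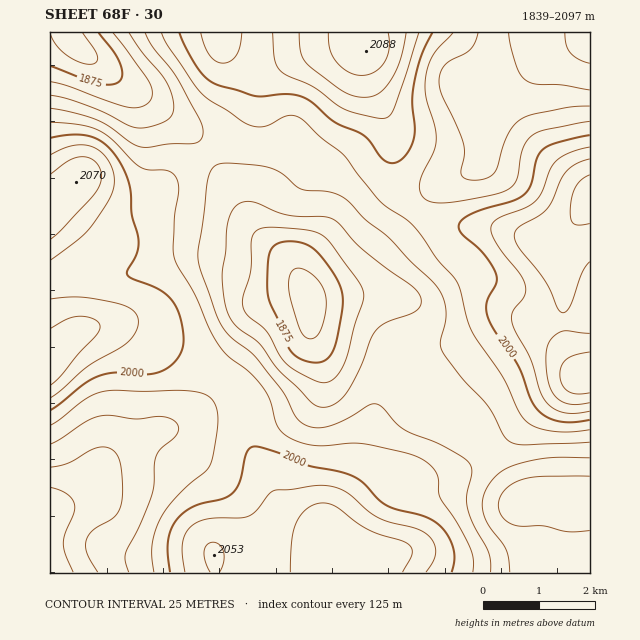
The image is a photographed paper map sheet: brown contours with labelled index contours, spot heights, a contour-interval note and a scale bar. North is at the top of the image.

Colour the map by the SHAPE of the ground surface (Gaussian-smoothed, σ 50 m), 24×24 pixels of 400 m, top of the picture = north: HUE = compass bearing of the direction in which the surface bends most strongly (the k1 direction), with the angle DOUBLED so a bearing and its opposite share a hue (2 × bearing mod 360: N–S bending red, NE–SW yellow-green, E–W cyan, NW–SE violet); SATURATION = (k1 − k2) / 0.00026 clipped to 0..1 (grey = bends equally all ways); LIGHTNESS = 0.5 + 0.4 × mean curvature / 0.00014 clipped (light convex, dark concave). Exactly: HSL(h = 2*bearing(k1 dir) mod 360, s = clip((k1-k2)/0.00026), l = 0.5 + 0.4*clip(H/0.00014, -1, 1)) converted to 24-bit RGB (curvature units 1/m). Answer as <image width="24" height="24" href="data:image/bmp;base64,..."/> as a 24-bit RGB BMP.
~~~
<image width="24" height="24" href="data:image/bmp;base64,Qk32BgAAAAAAADYAAAAoAAAAGAAAABgAAAABABgAAAAAAMAGAAATCwAAEwsAAAAAAAAAAAAAkiSSkW22kNXISF3ESzakhHil1+Kv09uuRkqlODmOa5GUq7N2jm10fI2WvJzG56TYk5DTeNHWirnLcnrILR6iY1ySc2uZbWulNDjOrtTai7LGSyywVjbImLPQ4Ovk4tHdgzPGTzybhnSfrJuBfKiQfNzMgdLuvrfx5tb1tZ/deq66PkC5WAzTk26/a3yuboKxLWMtirovhXlDPENZQZyNbNGRq9OWxm6Y4xq5alSYWYO1xbbPttrOdeCqN490b2QywmMb418hvo0tMTwgExkillpAlX5LY2pHMXUmQ7YqSY1VTWduOpI4Sq8lmr4lYDosnjNGwq15IsmOdNGz1cu+wVhkWBklVDQWoZocw58w32IkaDAhFCESNVMUmo8oZ2guPtSnSsOeTWmFU1N4bqtvWKttmY9WYzxRap1TpNeagca0NZ5nn341ryU1uTiyiIrLr8TXlIvN5Hfj/jjiqDSdNmYxaHEqenA0PqlCN25CPUtFQodPVMFeYImAiFuAj1qUi9B3S+xOXLWQWUWtwU63p3OPd6qmc8S0ooCwpUuHnjR65RKy9VbBxVKdgGZEYI08OqpAP2t3RWF4R7RUU5A6Tlg1TF89Z4lfz91/l+dCJH8vJFxZekCUz2Nzv7BaaIg6W0ApfDImbTE7dj9lyE+S/x2b+iEnob0fKqwpHlZNP2RajY07cm8tRnE4Oo9WPKRus9uNyOa6U5jIHlOLHx1Y01JB2a5wkEFJZjlEd1FLd1ZnWVp2ckGS/wvw/s3j9Nfj367rITyINFhxZ12oiMPAU8nNScS0NdC3mO+nsPLBNFXlWAnPMwhvzHFd3pZpoENlgmOLcmWRfWSUaF6HPjJpNTap29/w5tD7/6rnyE/xLXbPTMndncTVdnrEfMDCVvPep/DPytpvFCAlJA0rRQ5Pyo1W1IpvsH6ad3KjeFmZiluIgUZwXEFvIO2WhP+xo9/k5X698arxo4/gXLLLWqGVc5aYjd6bQ/2qOn6T9j8yYyRjCwkqNyJXt8SCr8WjqqPIkWLLpzDFsz6WjkyggcvNeOeuTtsYPJARf7y5xLzfxqruxZPrlmzLiba2ruibdo01IBkTxLIimjaACgUuKTRdp9lajM5FhIBBcSI7eiNKsW2aiLbXo9ndt1+e1rBcX7E4JJQZjY0keV8elmAtrWRaq8GUzceAlhZkhjs6QrU1Yy9eHgopQ0wpvvARqZscTzAUOicXTpwxSd1vSahYeUAmjDcZ5PJpl6RrIkkMS1MampMtXJUvYrE3nco9olIugTBqt8CYVWuaORNAQRROT4Z5p81tmF1jlU6haoi1gNScRJBEURwgejwles5YxuyUi4ldV6GPIpiKe7imjKyzjaN1oJtai1tYYZiKso5dfwYrJwwTHkAwRrJ9p7d9fGN2aJaXc6yiq6GCkz6aPjG4stjnt+Po1KSnt1R+0oi5PJxsIqNKXItyqHZul4xykXeBj2xmciBQtgB+zFvJOdbFGqqSnXlolnZzY8CRXtrfiLDwoqn/zN7/zNz/w4rz81q32WyR+oTG2pCNKMpuGZKmtGu9sYqEcYOPmUOHdSqLSkLItbbfrJ/eLjy6VoOVlLKUfd6MD+6DFLJ4H7+KMLSDeCJCjAs/60Z156278Jzu89jl1u71AE/eZDnc26XAsUm2lTSOfFmRU5WRaaRolWqXhUetZmeitLd2vuRaU4wyJVUZHEcOICUOJhEPY3k1gM6g39vrgcvT6u3e6NvwKQCJaDCgzH2W3yDCvz2smWyIcI12YZ16eVF1d2RSV3pkupx23+WgbaejV6C0N3ChJjpyK06diuHEXvHIjM66OeaJt+2N70lZRABcgEKRsStLoRIzqT8+r2Zag7RoTXKDfy53sV8/XnM3Xdgvwe6pf7PDVY/CSy6QOUt/Gruyb+SRUqlrY5lGZbpnj7s+oRc1XBBKUhwtdAEYyT0JoqA0rLFYxbpZPykrQCk4wGtHrb5wV/hQWP1BP7uDRzWMaCyDZZCRLLd1N6M1Y4dISbBMk7FlilBYZgY3WQAVLAcKYRoa3qhgrtJ3WMOdy2q+wSfKOkWHfbqPw9SxwueOgPY7GHo5FRAjZD1QfKZgSaldRIZnVK9QWZhBepYnLwQMMwAKcQAFiDRBUKmUsNep3O3UTLvPOS2/tl/nkH7insLXwsPU7+bc5OiyKz1ZEBEjNo1GU75hZZppR3JQZJE5cGRAWhMUMwAidiEyWbeukK7OhLnOmdap2Oe7VXGnKC+AZFaXrY+tkLuglL+v5MvC87ezoR+6HD6XPtagS66KZ36AgWR+dZJdXkto"/>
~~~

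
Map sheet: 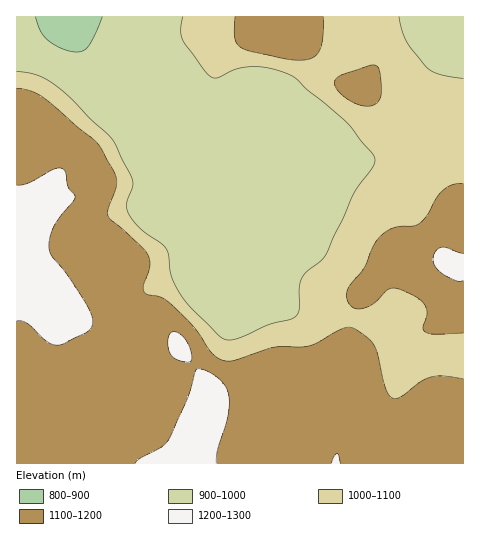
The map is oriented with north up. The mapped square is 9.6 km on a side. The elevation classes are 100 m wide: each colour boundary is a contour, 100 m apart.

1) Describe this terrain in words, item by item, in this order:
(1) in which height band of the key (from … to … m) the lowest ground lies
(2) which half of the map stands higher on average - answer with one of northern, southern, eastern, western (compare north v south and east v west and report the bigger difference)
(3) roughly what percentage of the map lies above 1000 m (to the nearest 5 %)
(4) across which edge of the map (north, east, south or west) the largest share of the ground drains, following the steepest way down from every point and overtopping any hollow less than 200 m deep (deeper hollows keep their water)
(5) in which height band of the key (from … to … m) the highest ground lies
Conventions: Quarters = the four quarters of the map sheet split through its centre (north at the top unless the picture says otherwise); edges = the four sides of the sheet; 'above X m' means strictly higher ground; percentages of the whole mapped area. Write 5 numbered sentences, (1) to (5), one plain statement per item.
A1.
(1) The lowest ground lies in the 800–900 m band.
(2) Taken as a whole, the southern half is higher than the northern.
(3) Roughly 70 % of the ground is higher than 1000 m.
(4) Most of the ground drains across the northern edge.
(5) Between 1200 and 1300 m: that is the band holding the highest ground.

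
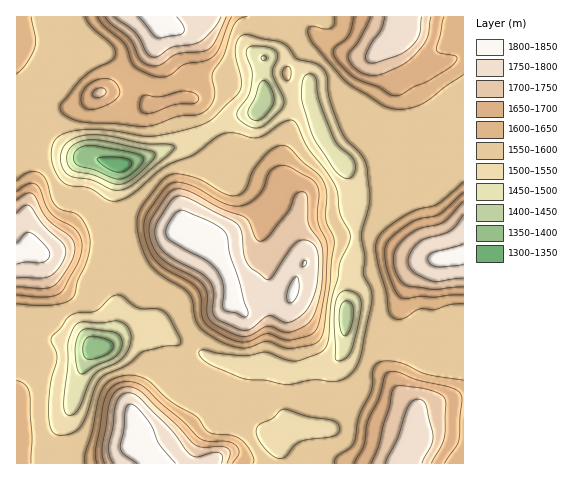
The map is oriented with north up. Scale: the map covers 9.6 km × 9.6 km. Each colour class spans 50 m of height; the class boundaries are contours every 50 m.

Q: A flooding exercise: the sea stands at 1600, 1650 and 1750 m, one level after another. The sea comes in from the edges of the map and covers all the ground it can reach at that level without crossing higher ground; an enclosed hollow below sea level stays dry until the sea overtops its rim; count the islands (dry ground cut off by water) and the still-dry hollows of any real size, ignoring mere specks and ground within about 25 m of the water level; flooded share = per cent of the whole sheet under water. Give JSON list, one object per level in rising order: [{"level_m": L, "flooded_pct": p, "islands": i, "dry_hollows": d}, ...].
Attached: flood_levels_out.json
[{"level_m": 1600, "flooded_pct": 55, "islands": 1, "dry_hollows": 0}, {"level_m": 1650, "flooded_pct": 69, "islands": 2, "dry_hollows": 0}, {"level_m": 1750, "flooded_pct": 87, "islands": 1, "dry_hollows": 0}]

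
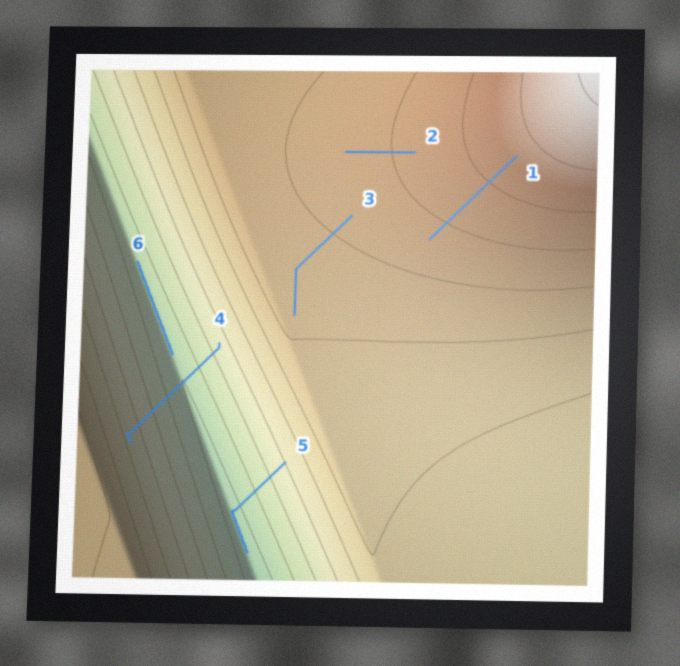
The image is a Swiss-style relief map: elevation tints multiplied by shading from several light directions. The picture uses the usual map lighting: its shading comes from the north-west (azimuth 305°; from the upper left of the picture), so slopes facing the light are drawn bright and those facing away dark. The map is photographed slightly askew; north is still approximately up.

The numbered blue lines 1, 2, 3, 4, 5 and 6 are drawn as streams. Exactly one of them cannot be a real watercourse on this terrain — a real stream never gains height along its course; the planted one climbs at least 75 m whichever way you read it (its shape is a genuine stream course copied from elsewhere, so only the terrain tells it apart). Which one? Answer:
4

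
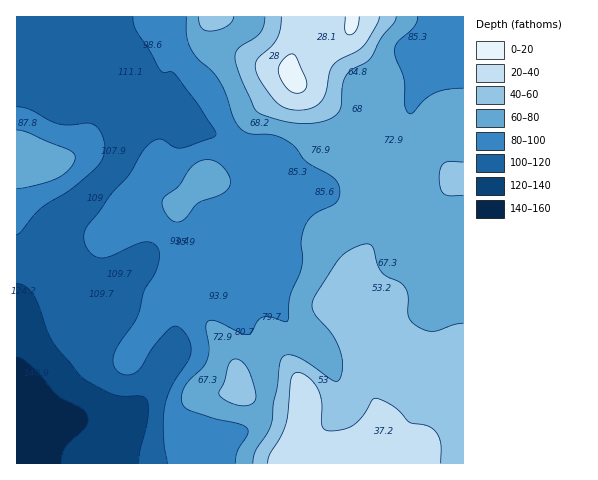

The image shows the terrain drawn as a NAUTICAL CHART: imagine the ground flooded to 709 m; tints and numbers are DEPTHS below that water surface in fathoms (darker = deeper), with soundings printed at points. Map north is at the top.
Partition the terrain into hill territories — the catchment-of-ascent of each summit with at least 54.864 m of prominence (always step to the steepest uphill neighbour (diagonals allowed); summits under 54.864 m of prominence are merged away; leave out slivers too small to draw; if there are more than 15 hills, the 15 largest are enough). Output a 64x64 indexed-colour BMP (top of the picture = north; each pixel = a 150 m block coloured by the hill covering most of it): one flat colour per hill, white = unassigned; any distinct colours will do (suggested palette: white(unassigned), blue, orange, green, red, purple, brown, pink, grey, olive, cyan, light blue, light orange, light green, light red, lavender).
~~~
<image width="64" height="64" href="data:image/bmp;base64,Qk12CAAAAAAAAHYAAAAoAAAAQAAAAEAAAAABAAQAAAAAAAAIAAATCwAAEwsAABAAAAAAAAAA////ALR3HwAOf/8ALKAsACgn1gC9Z5QAS1aMAMJ34wB/f38AIr28AM++FwDox64AeLv/AIrfmACWmP8A1bDFABERERERERIiIiIiIiIiIiIiIiIiIiIiIiIiIiIiIiIiEREREREREiIiIiIiIiIiIiIiIiIiIiIiIiIiIiIiIiIRERERERESIiIiIiIiIiIiIiIiIiIiIiIiIiIiIiIiIhERERERERIiIiIiIiIiIiIiIiIiIiIiIiIiIiIiIiIiERERERERIiIiIiIiIiIiIiIiIiIiIiIiIiIiIiIiIiIREREREREREiIiIiIiIiIiIiIiIiIiIiIiIiIiIiIiIhERERERERERIiIiIiIiIiIiIiIiIiIiIiIiIiIiIiIiERERERERERESIiIiIiIiIiIiIiIiIiIiIiIiIiIiIiIREREREREREREiIiIiIiIiIiIiIiIiIiIiIiIiIiIiIhERERERERERESIiIiIiIiIiIiIiIiIiIiIiIiIiIiIiEREREREREREREiIiIiIiIiIiIiIiIiIiIiIiIiIiIiIRERERERERERERIiIiIiIiIiIiIiIiIiIiIiIiIiIiIhERERERERERERESIiIiIiIiIiIiIiIiIiIiIiIiIiIiERERERERERERERIiIiIiIiIiIiIiIiIiIiIiIiIiIiIRERERERERERERESIiIiIiIiIiIiIiIiIiIiIiIiIiIhERERERERERERERIiIiIiIiIiIiIiIiIiIiIiIiIiIiERERERERERERERESIiIiIiIiIiIiIiIiIiIiIiIiIiIRERERERERERERERIiIiIiIiIiIiIiIiIiIiIiIiIiIhEREREREREREREREiIiIiIiIiIiIiIiIiIiIiIiIiIiERERERERERERERESIiIiIiIiIiIiIiIiIiIiIiIiIiIRERERERERERERESIiIiIiIiIiIiIiIiIiIiIiIiIiIjERERERERERERERIiIiIiIiIiIiIiIiIiIiIiIiIiIiMzEREREREREREREiIiIiIiIiIiIiIiIiIiIiIiIiIiIzMzMREREREREREiIiIiIiIiIiIiIiIiIiIiIiIiIiIjMzMxESIREREREiIiIiIiIiIiIiIiIiIiIiIiIiIiIiMzMzERESIRERIiIiIiIiIiIiIiIiIiIiIiIiIiIiIiIzMzMRERERIiIiIiIiIiIiIiIiIiIiIiIiIiIiIiIhETMzMxERERERIiIiIiIiIiIiIiIiIiIiIiIiIiIiIhERMzMzERERERESIiIiIiIiIiIiIiIiIiIiIiIiIiIhEREzMzMRERERERESIiIiIiIiIiIiIiIiIiIiIiIiIhERETMzMxERERERERERESIiIiIiIiIiIiIiIiIiIiIhERERMzMzEREREREREREREiIiIiIiIiIiIiIiIiIiIiEREREzMzMxEREREREREREREiIiIiIiIiIiIiIiIiIiIRERETMzMzERERERERERERERIiIiIiIiIiIiIiIiIiIhERERMzMzMxERERERERERERERIiIiIiIiIiIiIiIiIhEREREzMzMzERERERERERERERERIiIiIiIiIiIiIiIiERERETMzMzMxEREREREREREREREREiIiIiIiIRIiIiIRERERMzMzMzMREREREREREREREREREiIiIiIRERIiIhEREREzMzMzMzERERERERERERERERERESIiERERESIiERERETMzMzMzMREREREREREREREREREREREREREREiIRERERMzMzMzMzEREREREREREREREREREREREREREREhEREREzMzMzMzMxERERERERERERERERERERERERERESERERETMzMzMzMzMRERERERERERERERERERERERERERERERERMzMzMzMzMzEREREREREREREREREREREREREREREREREzMzMzMzMzMRERERERERERERERERERERERERERERERETMzMzMzMzMxERERERERERERERERERERERERERERERERMzMzMzMzMzEREREREREREREREREREREREREREREREREzMzMzMzMzMRERERERERERERERERERERERERERERERETMzMzMzMzMxERERERERERERERERERERERERERERERERMzMzMzMzMxEREREREREREREREREREREREREREREREREzMzMzMzMzERERERERERERERERERERERERERERERERETMzMzMzMzMRERERERERERERERERERERERERERERERERMzMzMzMzMxEREREREREREREREREREREREREREREREREzMzMzMzMzERERERERERERERERERERERERERERERERETMzMzMzMzMRERERERERERERERERERERERERERERERERMzMzMzMzMxEREREREREREREREREREREREREREREREREzMzMzMzMxERERERERERERERERERERERERERERERERETMzMzMzMzERERERERERERERERERERERERERERERERERMzMzMzMzMREREREREREREREREREREREREREREREREREzMzMzMzMRERERERERERERERERERERERERERERERERETMzMzMzMxERERERERERERERERERERERERERERERERERMzMzMzMxEREREREREREREREREREREREREREREREREREzMzMzMxERERERERERERERERERERERERERERERERERETMzMzMzERERERERERERERERERERERERERERERERERER"/>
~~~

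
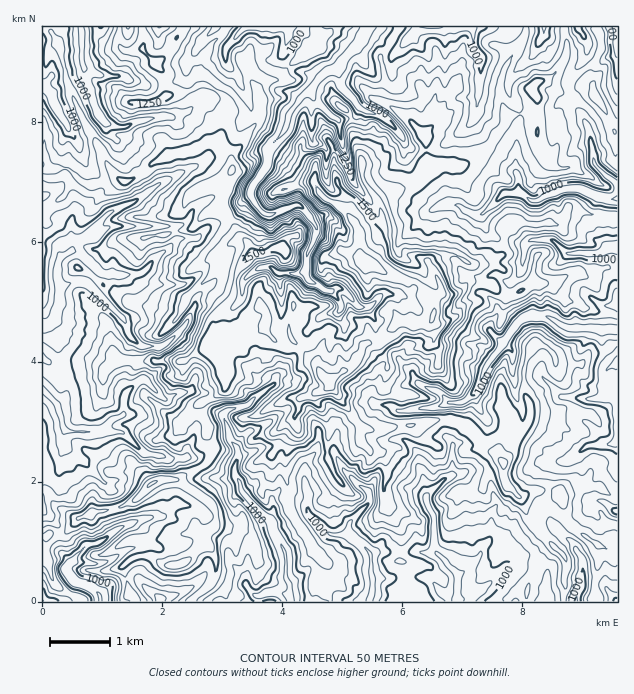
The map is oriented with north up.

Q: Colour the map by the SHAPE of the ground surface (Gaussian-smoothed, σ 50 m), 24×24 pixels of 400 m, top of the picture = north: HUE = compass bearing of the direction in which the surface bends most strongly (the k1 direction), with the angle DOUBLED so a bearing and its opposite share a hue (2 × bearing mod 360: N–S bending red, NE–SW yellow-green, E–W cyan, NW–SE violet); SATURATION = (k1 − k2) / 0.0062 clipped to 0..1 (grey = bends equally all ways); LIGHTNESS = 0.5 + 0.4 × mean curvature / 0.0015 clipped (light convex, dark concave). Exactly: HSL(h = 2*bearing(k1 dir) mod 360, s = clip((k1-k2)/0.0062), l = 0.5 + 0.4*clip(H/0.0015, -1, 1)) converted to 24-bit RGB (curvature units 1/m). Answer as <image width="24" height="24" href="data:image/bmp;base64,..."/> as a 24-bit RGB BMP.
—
<image width="24" height="24" href="data:image/bmp;base64,Qk32BgAAAAAAADYAAAAoAAAAGAAAABgAAAABABgAAAAAAMAGAAATCwAAEwsAAAAAAAAAAAAASe1ivxIaJwgr0+61ahlVMHMm5IQ0XLdhkCM5VJ0gLiFQybuks6JhJkVpuraAlLOGwU9DOUVyQ5ZpmYC0woGP5MqGDj57z0ZEr+ZbCAazc2/+7I3HZ4DO5NnyNm6f0thcQEHBl8qoRR5/i7t9or2zMyVhwMqVccSXoje3cDs6snxsSnVTrFtYst1kHg9L19SY7IGsG4MgAoYM42i1p0Z3jI9UzYaRNTymhcqNWyVrW6pJfdSYc0cpeyExaYg1q7M9VyCNf5+ESoN5h2R4WKVz1eNtJX3Zo6vSfCuF6dT35tb1KXMQL2ggZJhMlGZUkN/XsYPVLAcrzPDDWxg8fqpBM4Patdu8pNrPTwxmpo91R3F4fUlQisF7nqtHUY5ygq86VrluQn1Cg3kwyE7R7rvkRYFomt/CuXN5MAMnVNq1ydN4djqPxuzRAAEz5eqvUiUmG5S30bLcije0zvHZeXHDvM7iaUWKYGDMX6ZxboFTvz2SV8Oscdem4D+q4xkxXnsoZR/WWou5fY45ZYuwvggbQNdels1oPTJ0i8JHJzsOhjxlxeOYMU0wWGY7sHCQeGOWSaRzab26W3ufwTglwQ1BzsJQMaBP32HaC1eJ0z8yxZBsFbp2Tj+Xu92mq1w/jjGaftN2NSiYidDQyZCFUVJ2j5RzN4g4H3E0fD+drlA+UnQnH49FaUU26MHUkNJiGQM11q74EOa49e7DUBFhNIA7is7CcHHWgY7jsZfj2ebyYCRls8WBxnmsdoqdd2yxXHLFaCpLXX593M+tIDV2UeuyOzwL4j1C12RqAzADIL/h7YPZ6XjcguiUJBAZwK0mL/JEMyAAKXwHZSyjRUnb1920hCw0QKIrhiV5hqe7V1N/48e+XTynEBVz89rYFzxV2+XDhUS6H1ttZHcqkN6T5JDJR4uYf814LAcd1vXWumepBigt8SiNtWouzdWhqnPDIjhRVJGmcG6WqrOJS5PQsmUAHtCi6KXlr6qEoGOwlWi1Y8ezn7JXNlaU6bnVoy4yLE6Jv+iNYDl/GqXBDRxo8Nbbs9vfwIHXpWvRSnFsgGtjqNGdNAk0io3a/YUeOKVdrouJnnOZYa+xsIRrNqM9TCWto2DW1I6vgH3S6Oi7Zp/DMAYxBaIolrUnKQ8KOjYSX3krP6qqnM+9kQ9QiK7VcIao3aXCEHib06d8MECxU7PFi+ncvKHpPwAWUkgDi6wpfkxE59m1Kz6/eSum6qndPIucdc60VonRMsWdRC6Npt4/G7s3YU8lLGorqmk0ud8jT5hHJcgAZBgAb6IAZAAaKkh3u96ir9vnVoLU3+CIbCNNScrEJJqO6pTRk33RnpPUiV2+NYWTsJEmxYLVm3yoLZU7L4RIrIvAmG6w7azcn5HzvvLTAUrOn5nhp9WnJYBnStGvz4OdipHbn3LCvnpLReHmZhYIYnUWU3McwJyJn5ozFVI08kJk8TW9tHIVUpYZWqBIpNq8Kk9++NPdCgEy16cfqNOUtF5oNGtEjIpebZRqdzqE3a2zOxLghuXibGOslHauxXuBT0aBx2YyDYQZXEzI5sblNK+Qy+WWHwcsei8AMjABH+Fezvnlqi2SuGphcWNLRmIvez4lGnc2mcNkLiwF2X58i4zYpIMcUqFYharGlmK86NjzGn9HF0UX0Ja836ewE2B1WL3itX7ycv/H9P8V7L8oa1mMxIjDd2eMiKyOqFt9CB1r3KmrT3QXSsQEjQDTgsymfT+OntqbW0BnxXi2uq7dOZ5zgrZv4JB1Bx8sbbZZ9ADRswCe6/TXVqyuhixhb6m3qpi5roymRDRznLaUhLzFqiq72kt4fNF0mR9hN9cmVGcUksTIilSQp3J6n6h81oamImphluVUA+DAEQC/z9GcZBFFddlWrJlyM15GrXWVdVGUtMqeelyYSB5lxdmwgRFh3PbVKwov8dnyEdU5O4InTH5LrKKFUEGR362pFpZnkAlmd/9aNAIJVdbzZ3G2s5yPZIStNzNkv2+Bwb97SnZ4aTBreuCniiabmNtGJ7SSf3gfd1IneM6/lIa4iL+tmzGFzGmYXXbSJHppnQxrt+zdgEJAorluXkiuz7ieKjZpM8q/8NTnU0qnhKTHN3Ol5O2oNh5ds2SFb4u9sNzKrYJObLJJIxVN1duzQ4JW0Td9l7NWHlg+lzFfUM1jt6iDRTeW0MamIA851cR2KWw60HmFL3h40RiB3+3PHxhLcsCuXZbaRs1G36GhMJiX8Rd3O5sewD4xLSt11a+ueWi0Ll9Z3JBzGmNRo6c6mT0iTqvLrnJgJYGl39ySOBdlf+tk"/>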